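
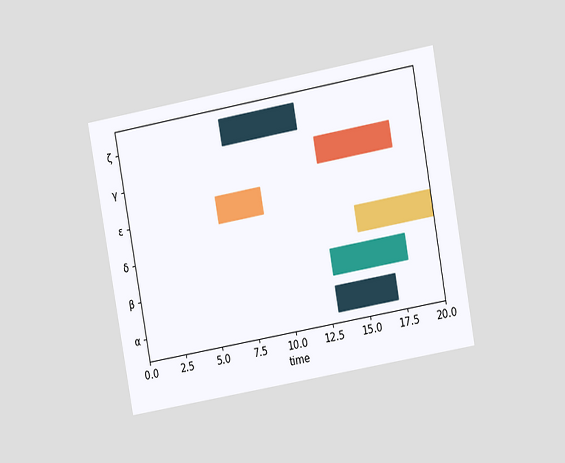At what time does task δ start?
The chart is tilted about 10° counter-clockwise and viewed at a slight angle. The δ bar begins at t=15.

15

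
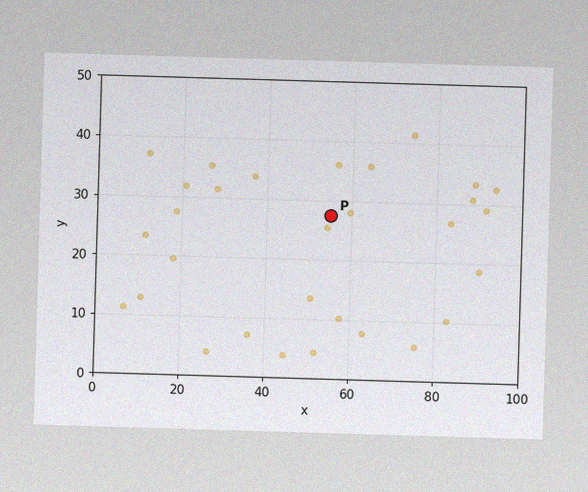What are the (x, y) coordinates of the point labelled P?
(55, 27.5)

The image has some photo noise and uneven lighting. Following the gridlines from P to each axis, P sits at (55, 27.5).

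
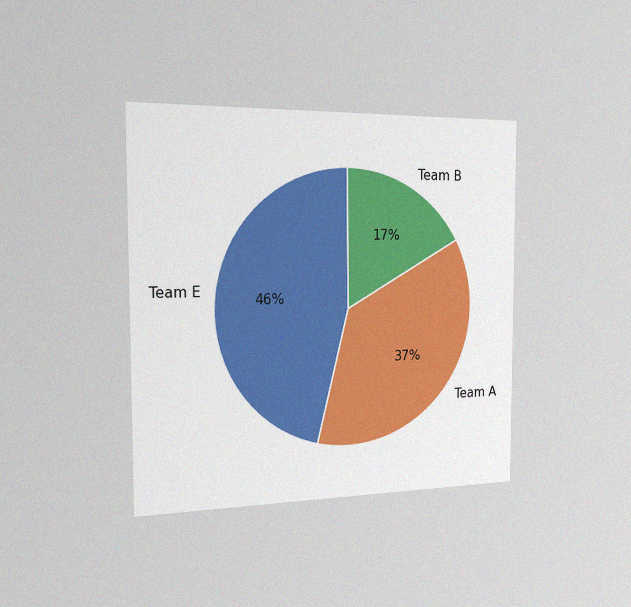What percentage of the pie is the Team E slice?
46%

The chart is viewed slightly from the left, with some photo noise. The Team E slice takes up 46% of the pie.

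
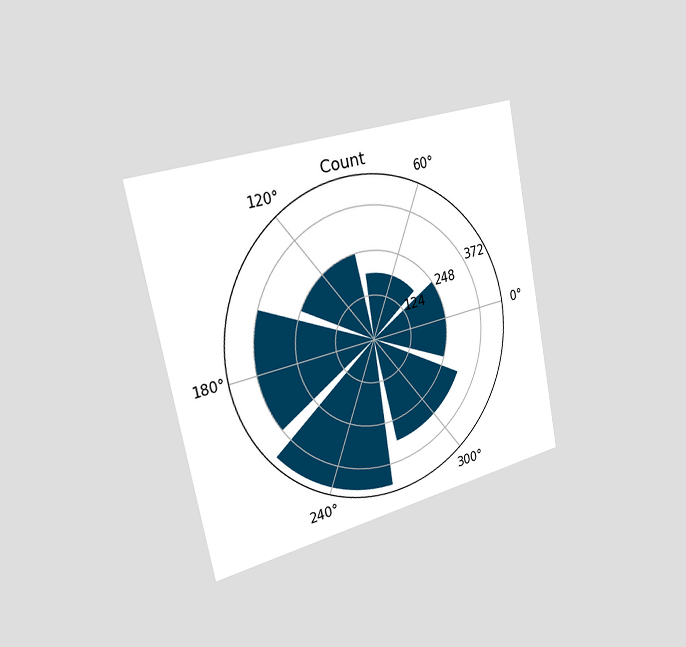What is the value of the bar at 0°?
The chart is tilted about 12° counter-clockwise and viewed slightly from the left. The bar at 0° reaches 248 on the radial axis.

248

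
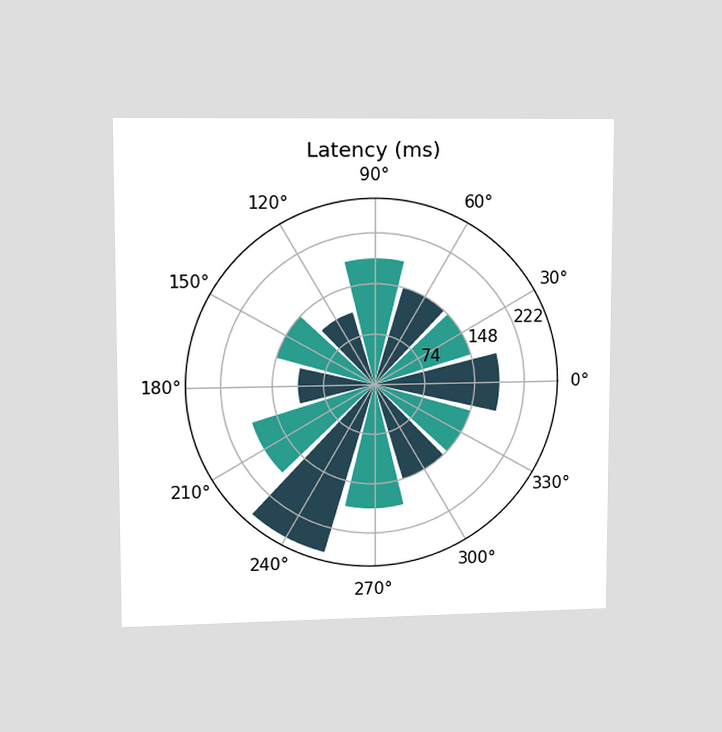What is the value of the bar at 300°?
148ms

The chart is viewed at a slight angle. The bar at 300° reaches 148ms on the radial axis.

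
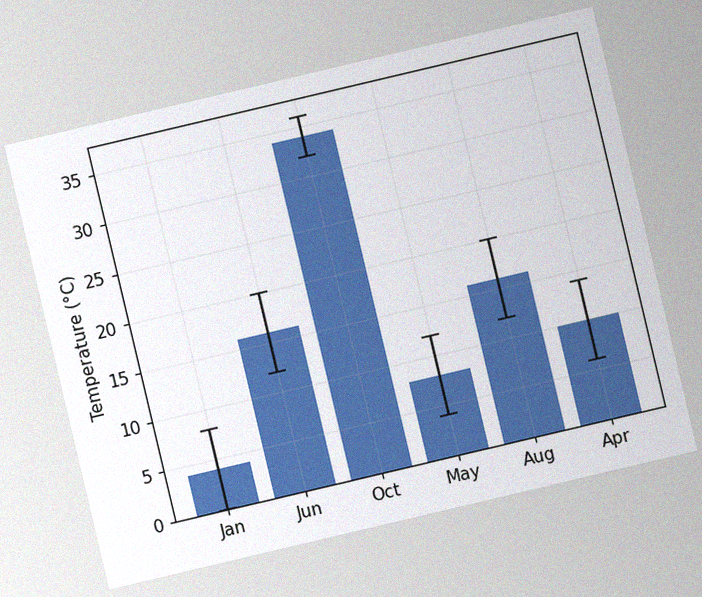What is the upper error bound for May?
The chart is tilted about 13° counter-clockwise, with some photo noise. The May bar's upper whisker reaches 12°C.

12°C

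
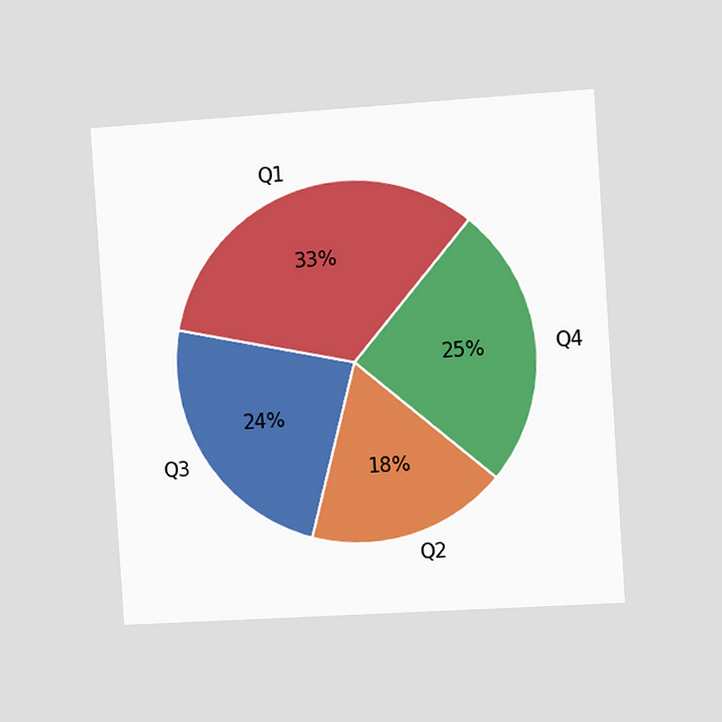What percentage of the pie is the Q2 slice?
18%

The chart is tilted about 4° counter-clockwise and viewed slightly from the right. The Q2 slice takes up 18% of the pie.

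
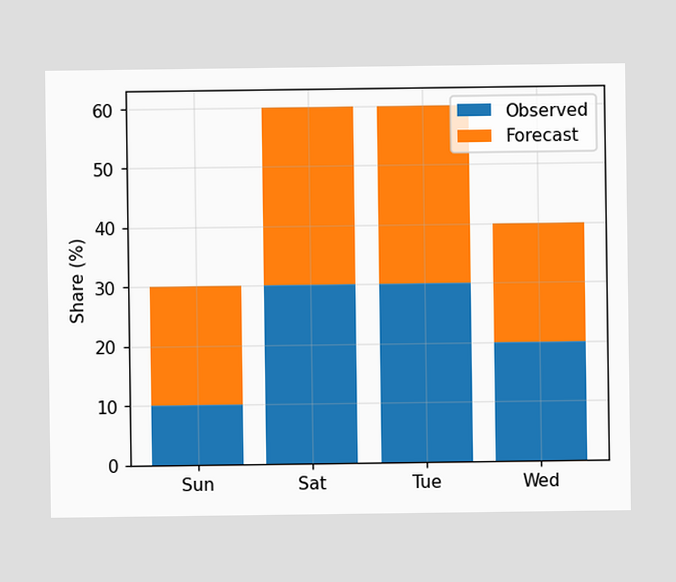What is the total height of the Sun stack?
30%

The Sun stack's top reaches 30% on the y-axis.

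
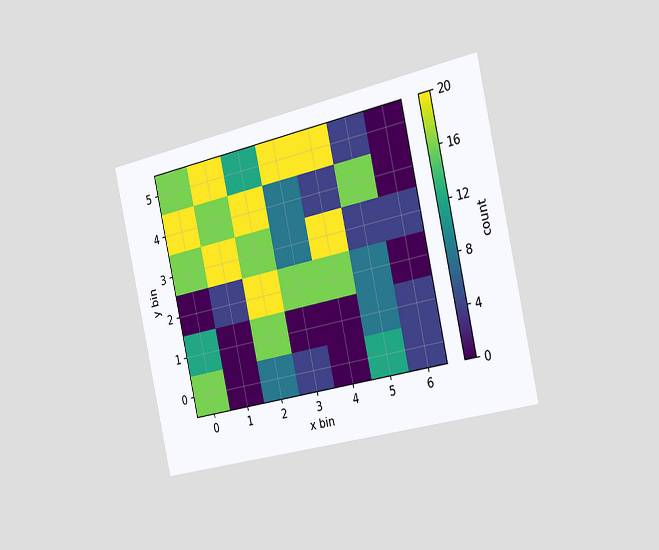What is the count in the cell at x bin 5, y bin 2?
8

The chart is tilted about 12° counter-clockwise and viewed slightly from the right. Matching the cell (5, 2) against the colorbar gives 8.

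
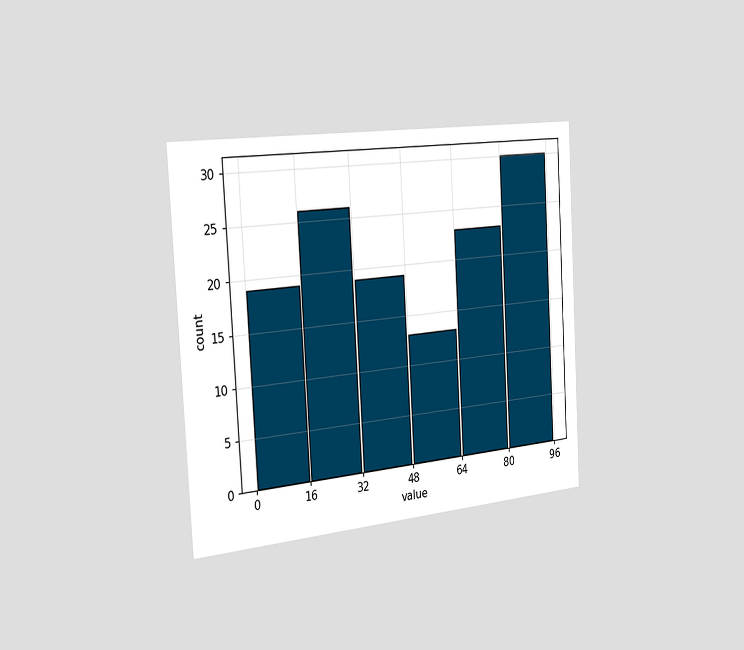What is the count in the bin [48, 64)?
13

The chart is tilted about 3° counter-clockwise and viewed slightly from the left. The [48, 64) bin has height 13.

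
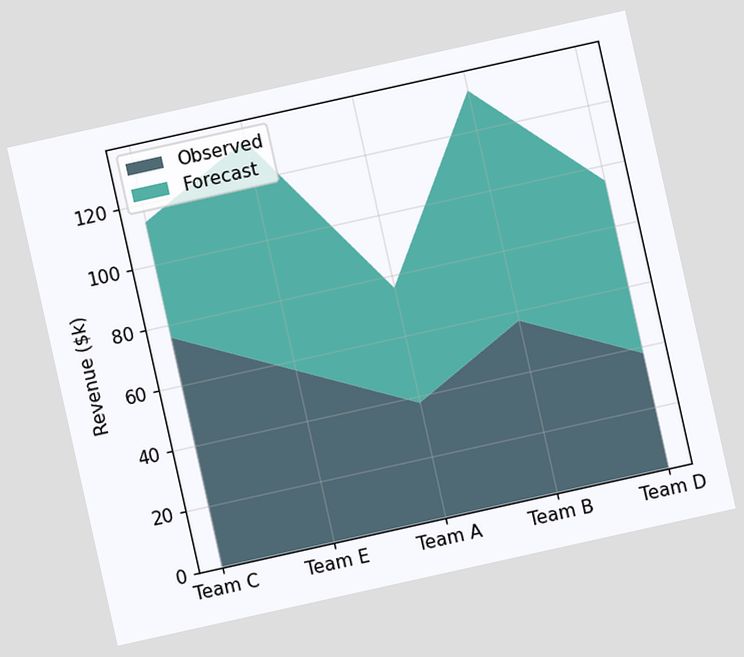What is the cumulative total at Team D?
The chart is tilted about 13° counter-clockwise. The stacked total at Team D reaches $95k.

$95k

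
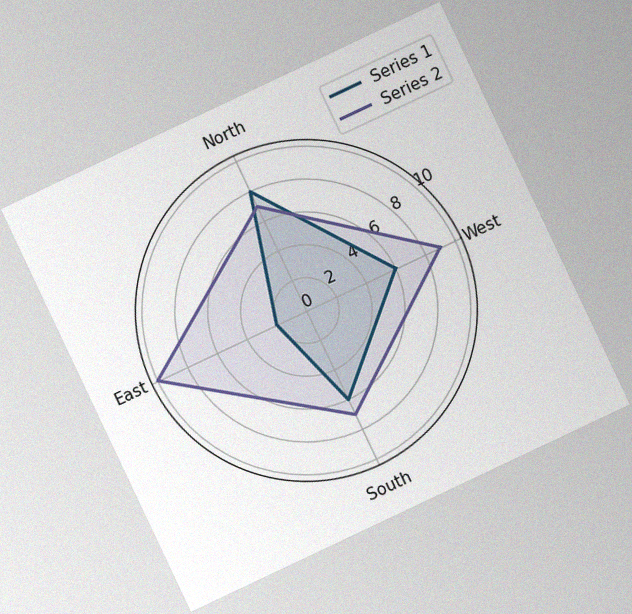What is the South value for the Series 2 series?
7

The chart is tilted about 25° counter-clockwise, with some photo noise. On the South axis, Series 2 reaches 7.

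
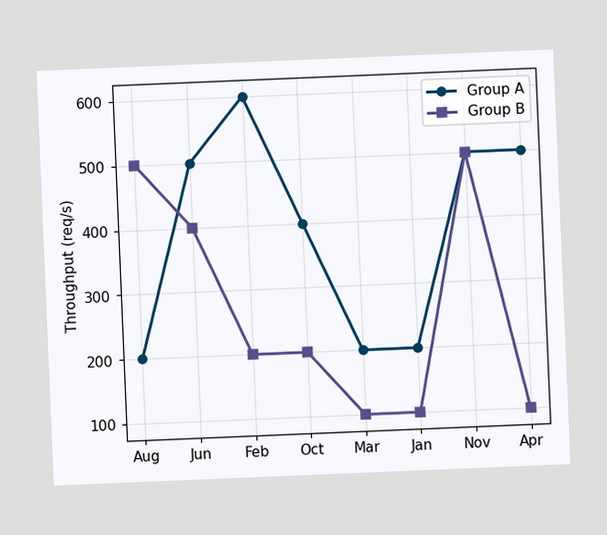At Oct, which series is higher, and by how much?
The chart is tilted about 2° counter-clockwise. At Oct, Group A sits above the other line by 200req/s.

Group A, by 200req/s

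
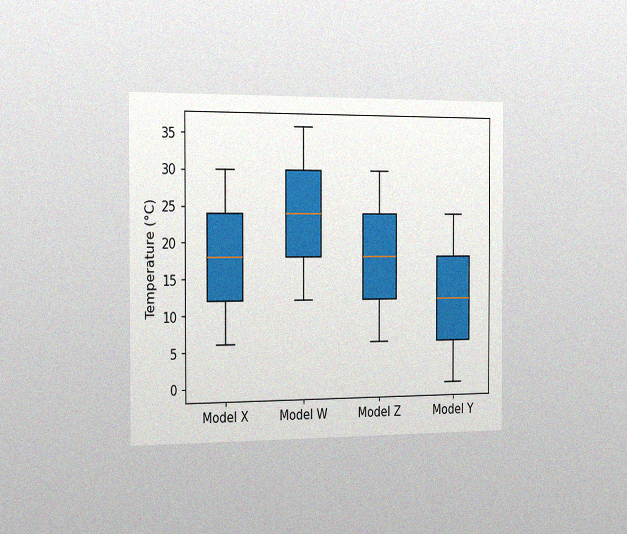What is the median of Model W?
24°C

The chart is viewed slightly from the left, with some photo noise. The median line in the Model W box sits at 24°C.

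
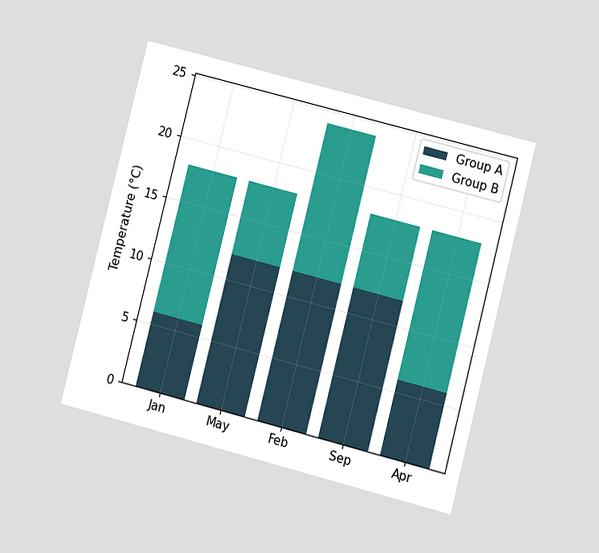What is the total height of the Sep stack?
18°C

The chart is tilted about 14° clockwise and viewed at a slight angle. The Sep stack's top reaches 18°C on the y-axis.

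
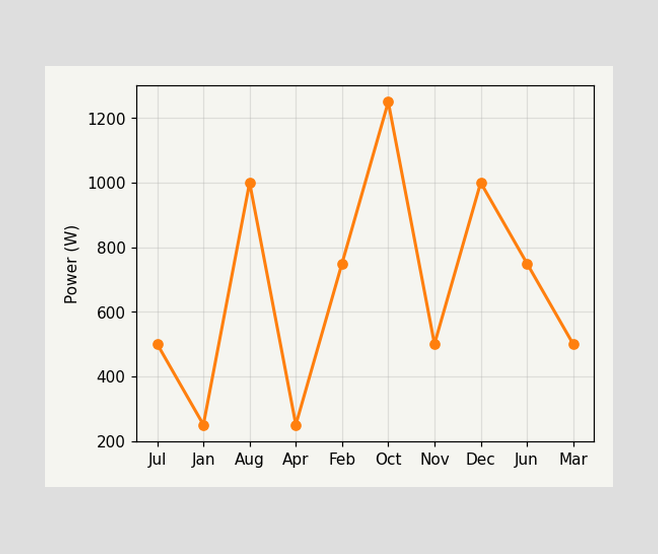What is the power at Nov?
At Nov, the line is at 500W.

500W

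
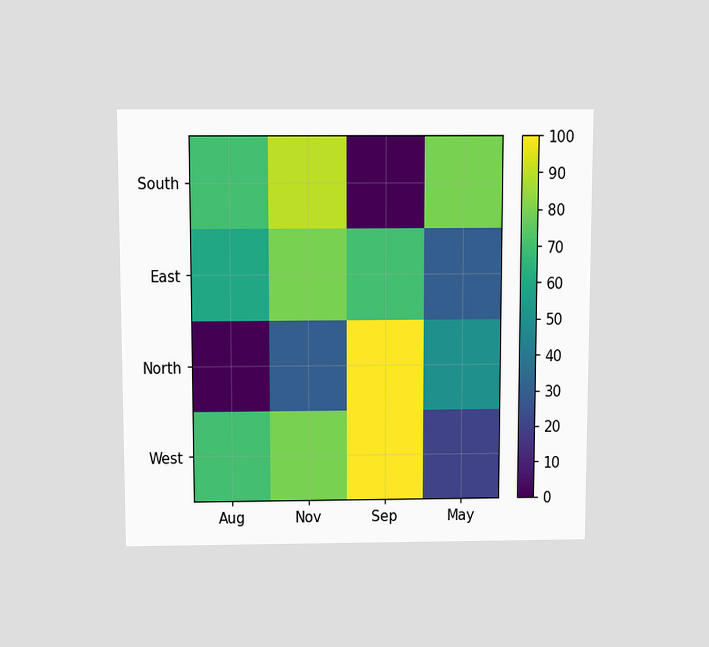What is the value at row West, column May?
The chart is viewed slightly from above. Matching cell (West, May) against the colorbar gives 20.

20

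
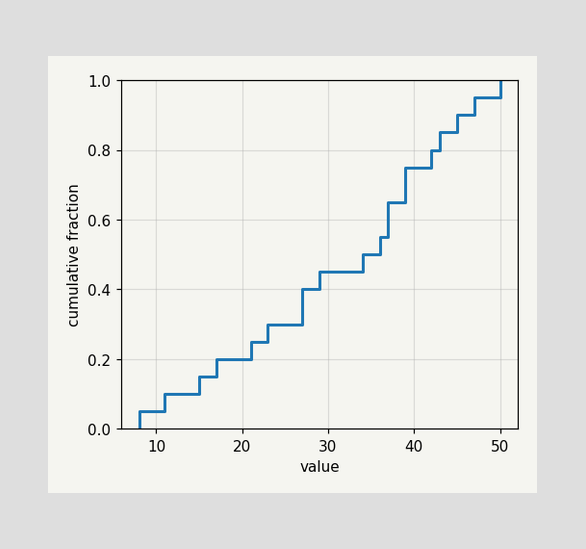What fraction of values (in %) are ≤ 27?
At x=27 the ECDF step is at 40%.

40%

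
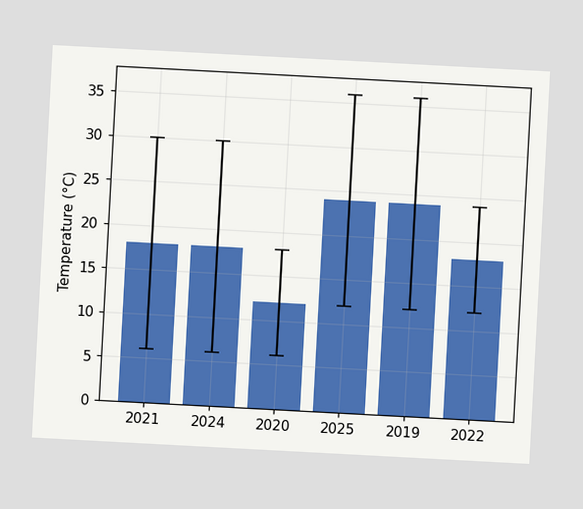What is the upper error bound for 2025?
The chart is tilted about 3° clockwise. The 2025 bar's upper whisker reaches 36°C.

36°C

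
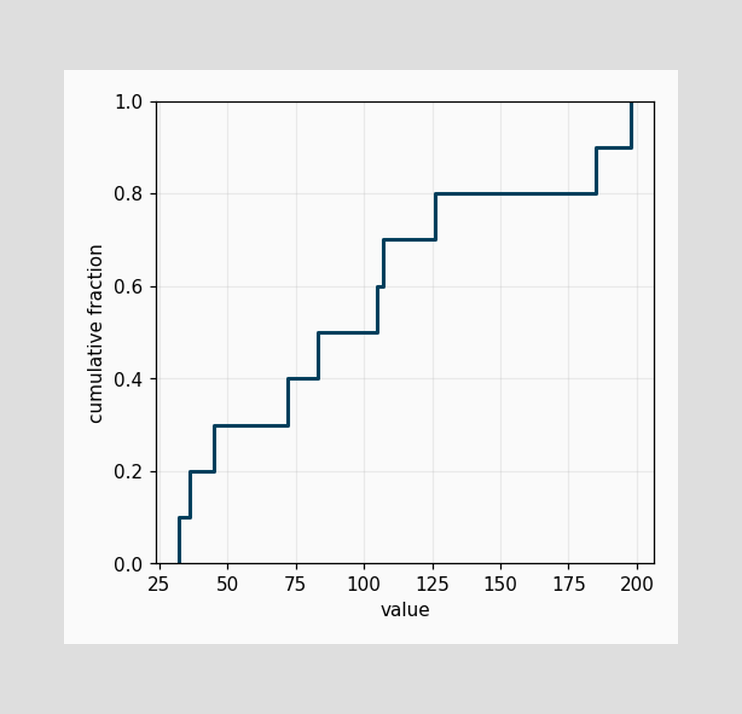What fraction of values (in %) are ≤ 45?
At x=45 the ECDF step is at 30%.

30%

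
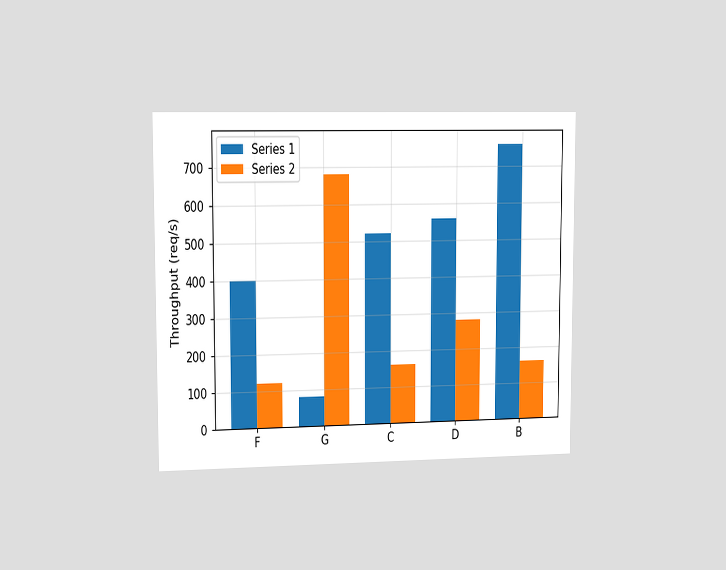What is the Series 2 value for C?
160req/s

The chart is viewed slightly from the left. The Series 2 bar at C reaches 160req/s on the y-axis.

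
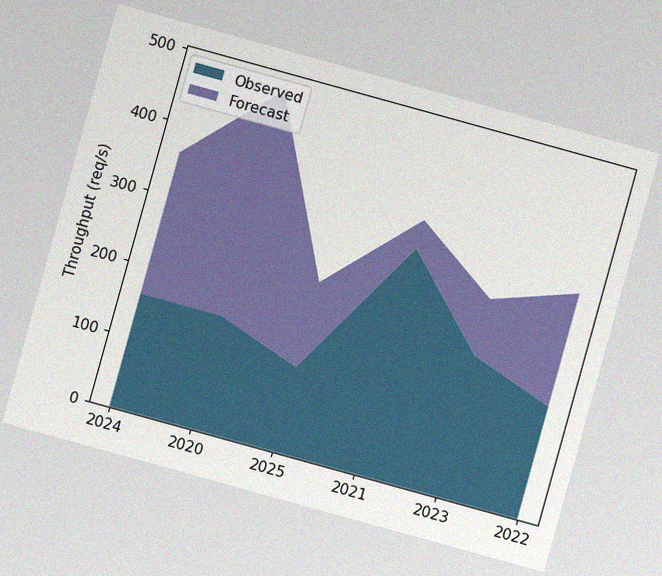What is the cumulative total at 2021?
360req/s

The chart is tilted about 15° clockwise, with some photo noise. The stacked total at 2021 reaches 360req/s.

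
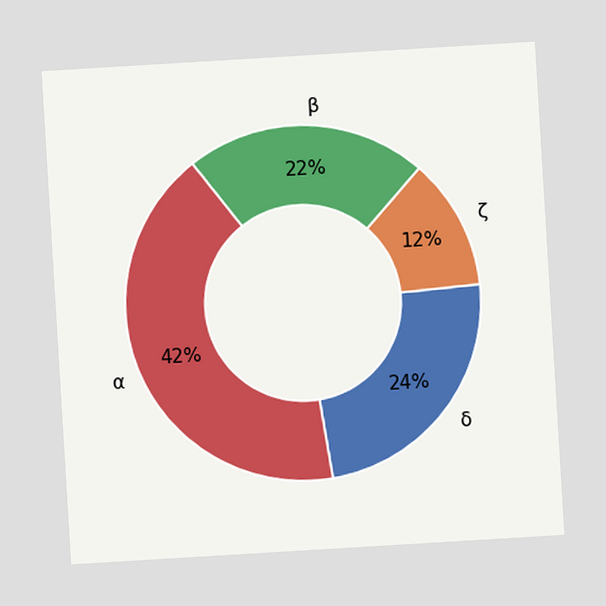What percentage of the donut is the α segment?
42%

The chart is tilted about 3° counter-clockwise. The α segment takes up 42% of the ring.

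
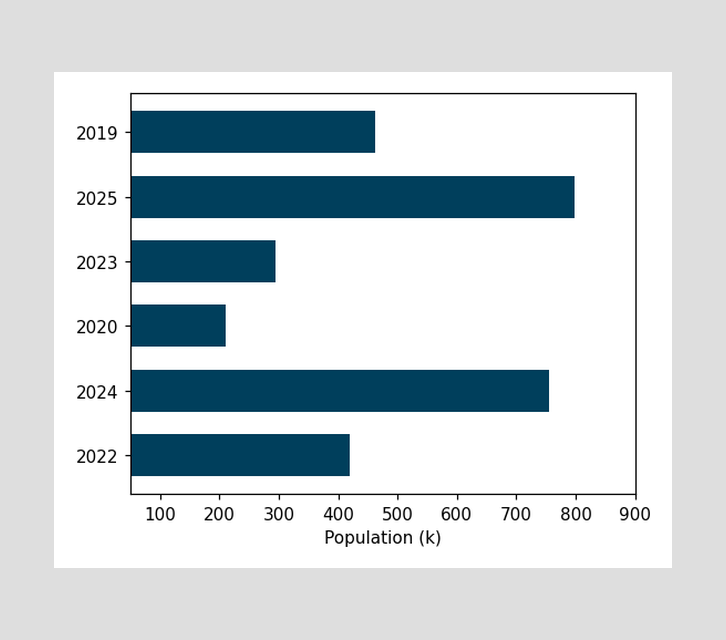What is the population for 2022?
420k

Reading along the chart's x-axis, the 2022 bar reaches 420k.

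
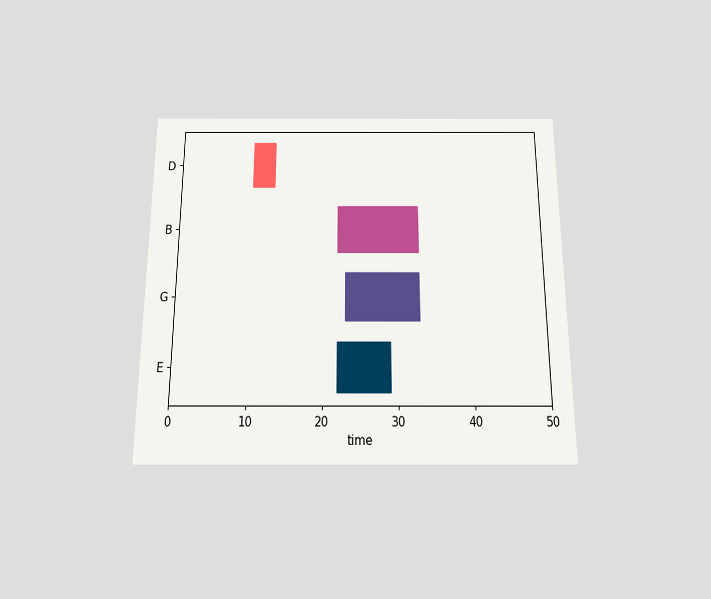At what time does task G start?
The chart is viewed slightly from below. The G bar begins at t=23.

23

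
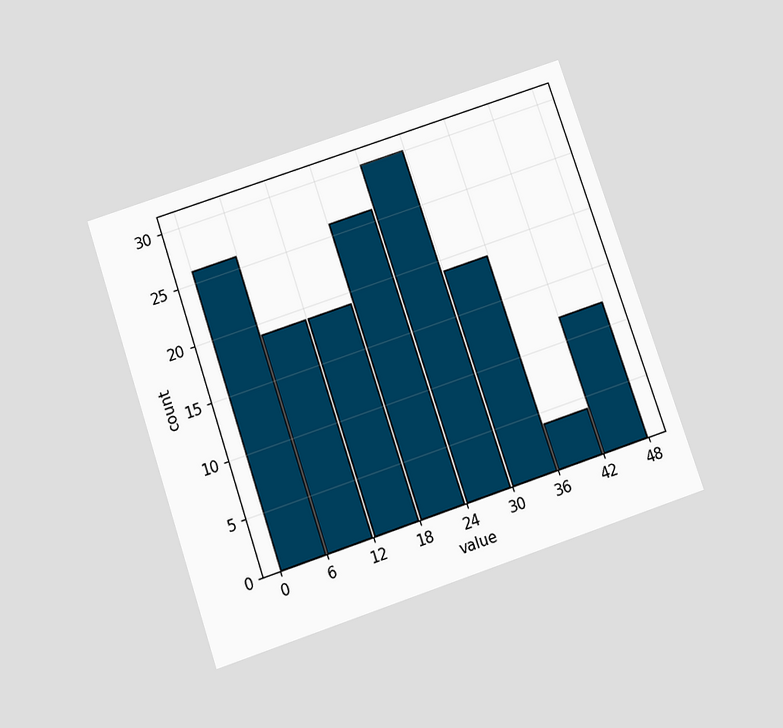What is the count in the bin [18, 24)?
The chart is tilted about 19° counter-clockwise and viewed slightly from below. The [18, 24) bin has height 26.

26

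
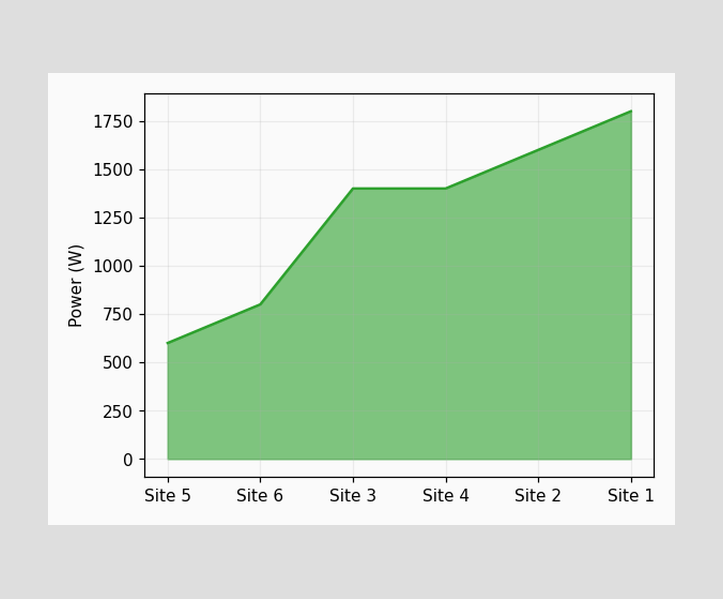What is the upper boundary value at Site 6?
800W

At Site 6 the upper boundary is at 800W.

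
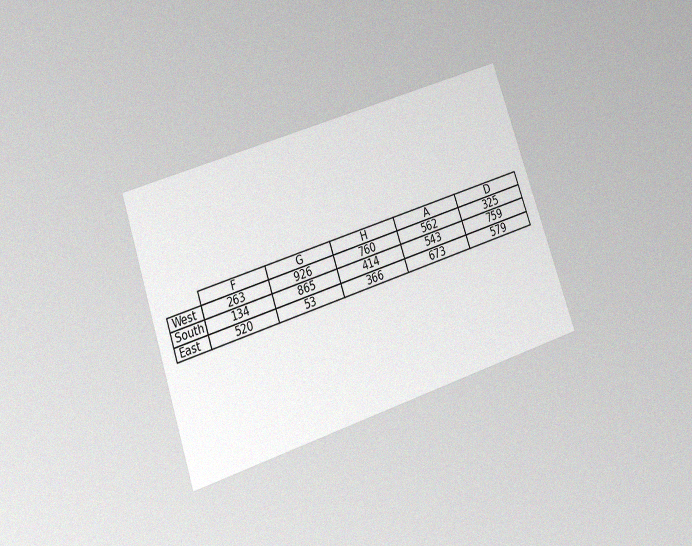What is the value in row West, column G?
The chart is tilted about 19° counter-clockwise and viewed slightly from below, with some photo noise. The (West, G) cell reads 926.

926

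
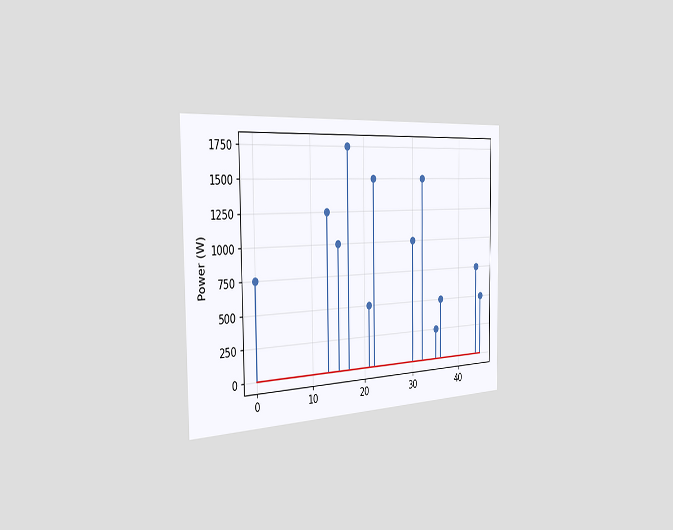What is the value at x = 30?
The chart is viewed slightly from the left. The stem at x=30 reaches 1000W.

1000W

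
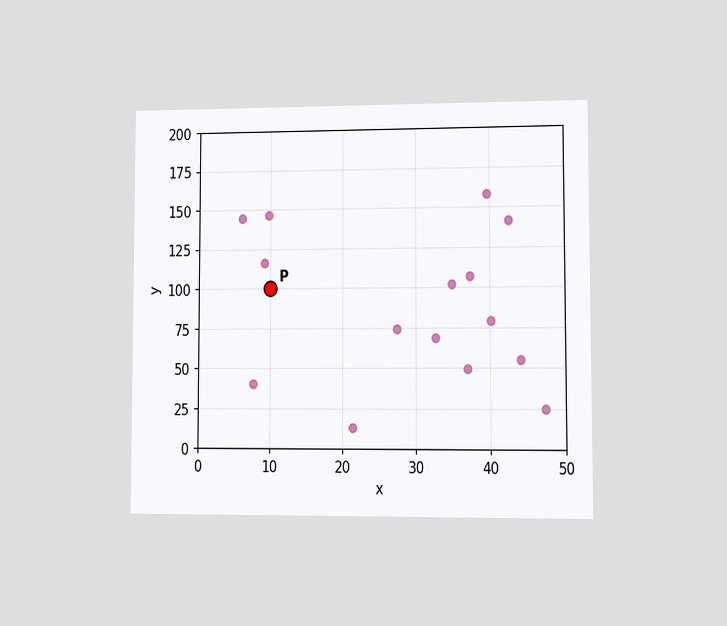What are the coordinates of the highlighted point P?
The chart is viewed at a slight angle. Following the gridlines from P to each axis, P sits at (10, 100).

(10, 100)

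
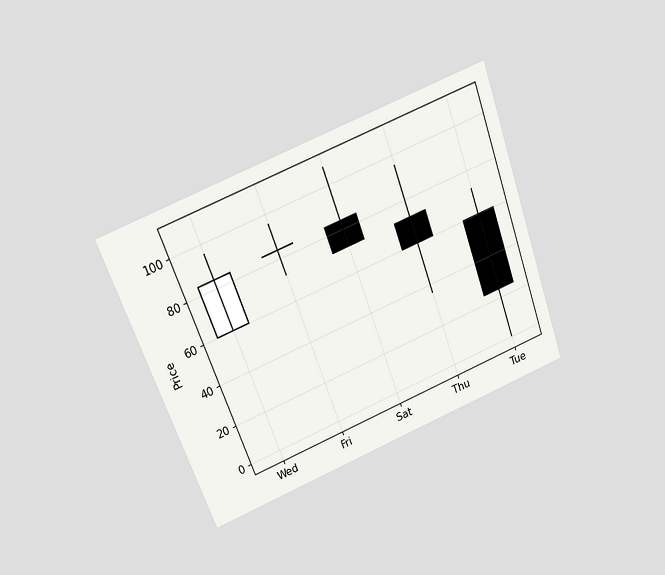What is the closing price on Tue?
24

The chart is tilted about 21° counter-clockwise and viewed at a slight angle. The Tue candle closes at 24.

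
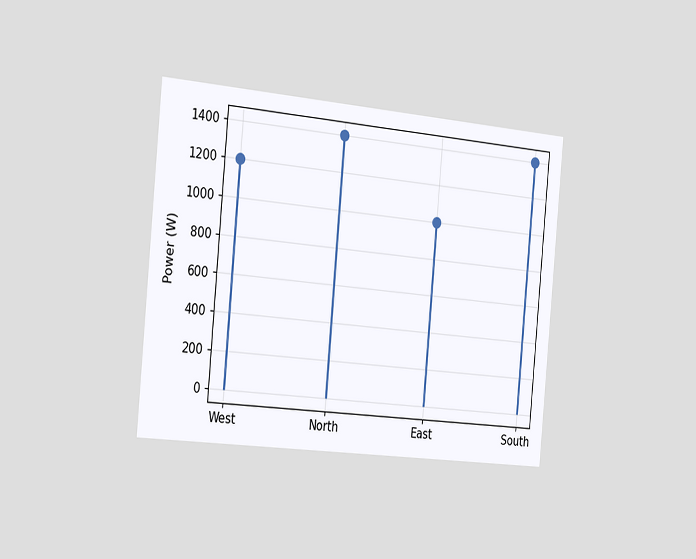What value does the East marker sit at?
1000W

The chart is tilted about 5° clockwise and viewed slightly from the left. The East marker sits at 1000W.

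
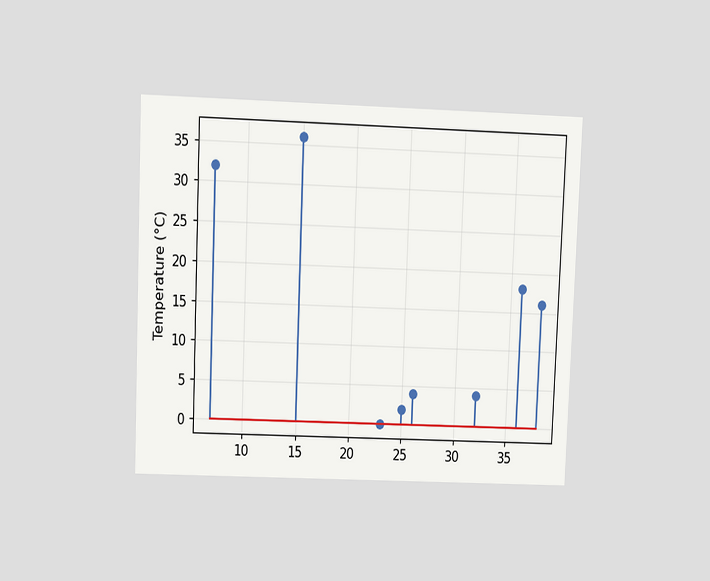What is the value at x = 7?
The chart is tilted about 2° clockwise and viewed at a slight angle. The stem at x=7 reaches 32°C.

32°C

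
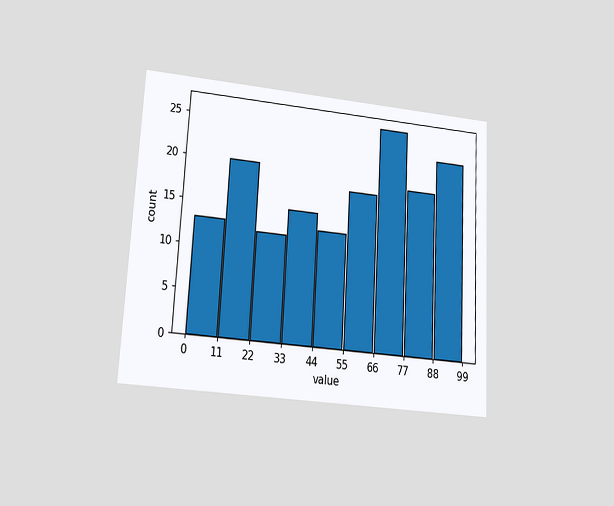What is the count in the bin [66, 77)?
The chart is tilted about 3° clockwise and viewed at a slight angle. The [66, 77) bin has height 26.

26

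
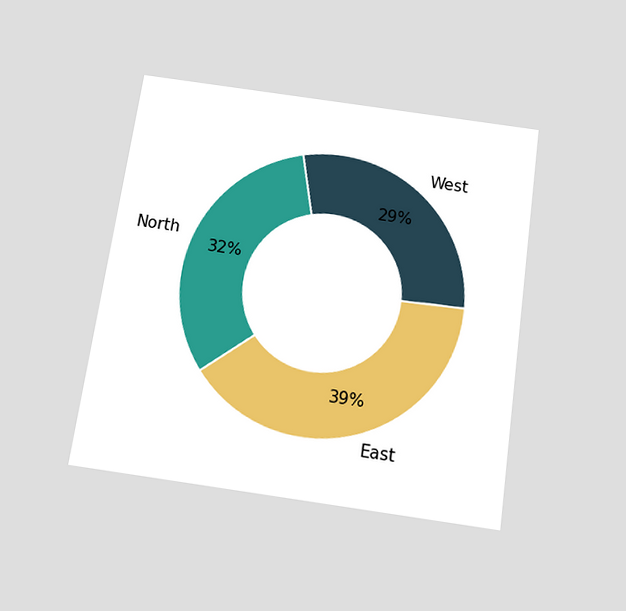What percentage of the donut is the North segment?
The chart is tilted about 8° clockwise and viewed slightly from below. The North segment takes up 32% of the ring.

32%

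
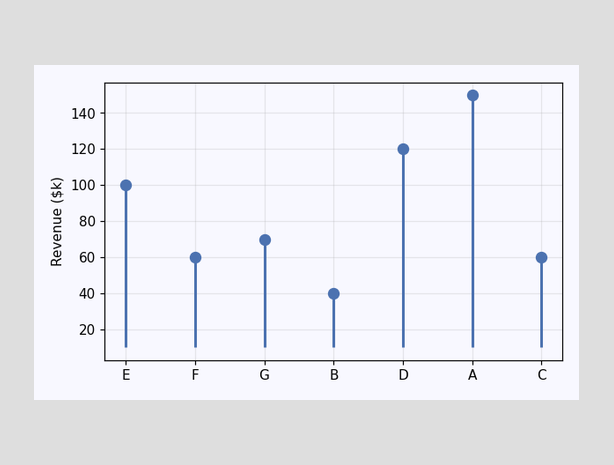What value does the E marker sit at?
The E marker sits at $100k.

$100k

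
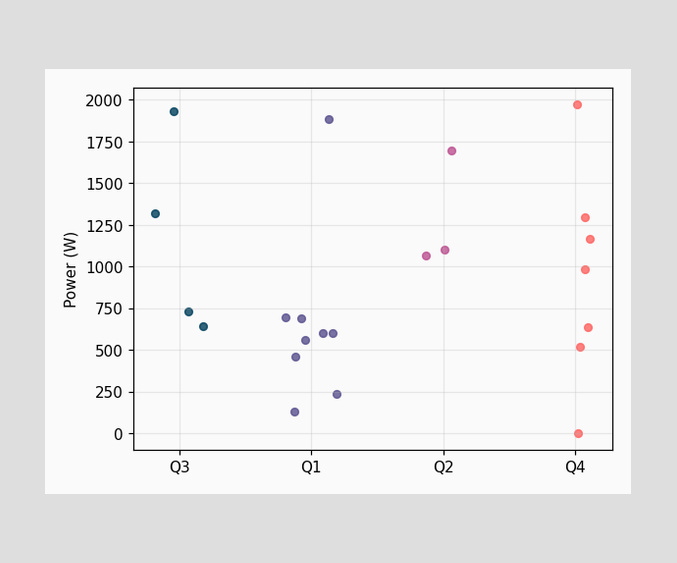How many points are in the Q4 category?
Counting the markers in the Q4 column gives 7.

7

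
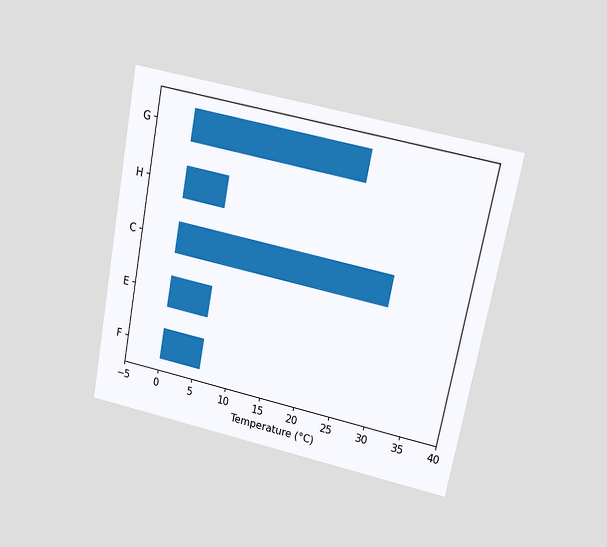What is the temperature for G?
The chart is tilted about 11° clockwise and viewed at a slight angle. Reading along the chart's x-axis, the G bar reaches 24°C.

24°C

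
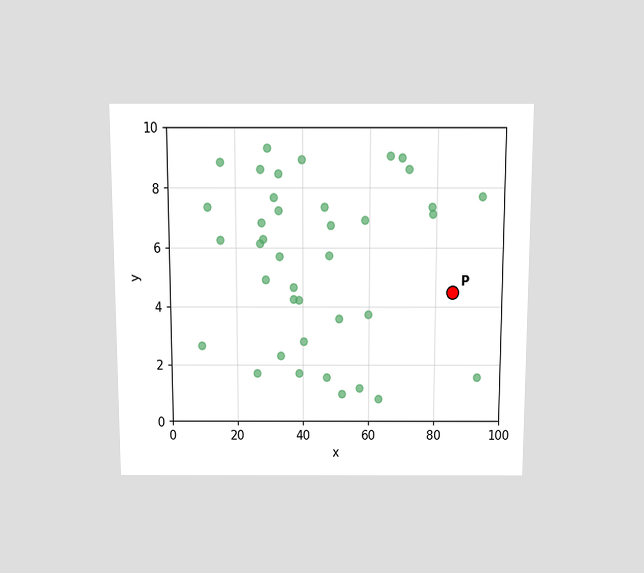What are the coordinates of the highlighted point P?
(85, 4.5)

The chart is viewed slightly from above. Following the gridlines from P to each axis, P sits at (85, 4.5).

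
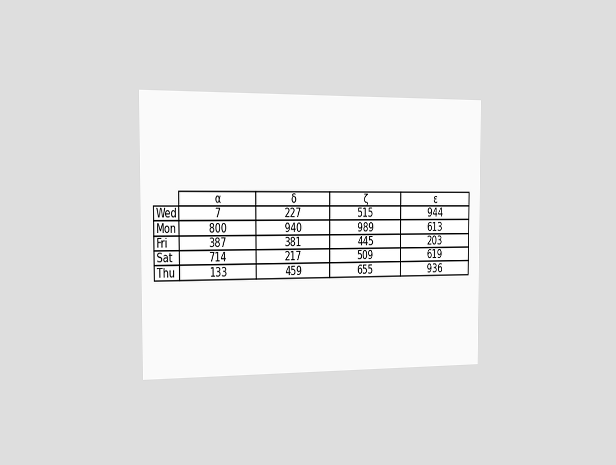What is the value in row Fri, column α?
The chart is viewed slightly from the left. The (Fri, α) cell reads 387.

387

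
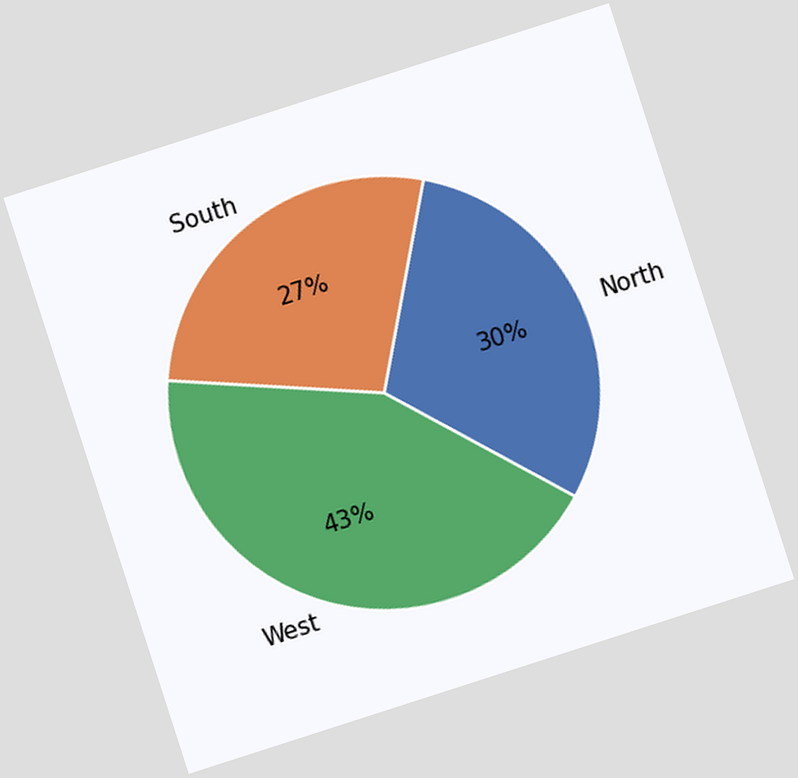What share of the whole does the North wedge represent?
The chart is tilted about 18° counter-clockwise. The North slice takes up 30% of the pie.

30%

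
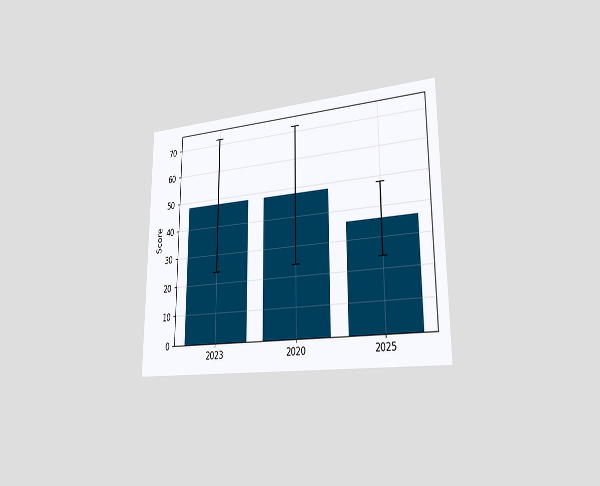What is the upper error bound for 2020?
The chart is viewed slightly from the right. The 2020 bar's upper whisker reaches 72.

72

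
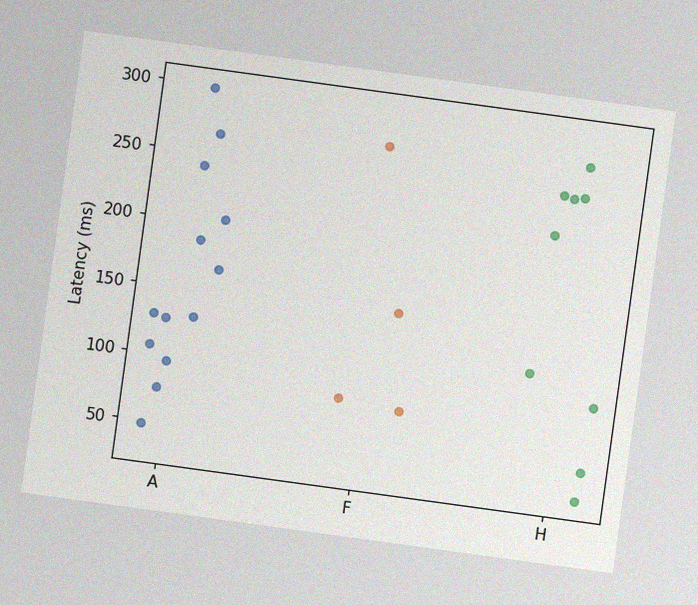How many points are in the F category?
The chart is tilted about 8° clockwise, with some photo noise. Counting the markers in the F column gives 4.

4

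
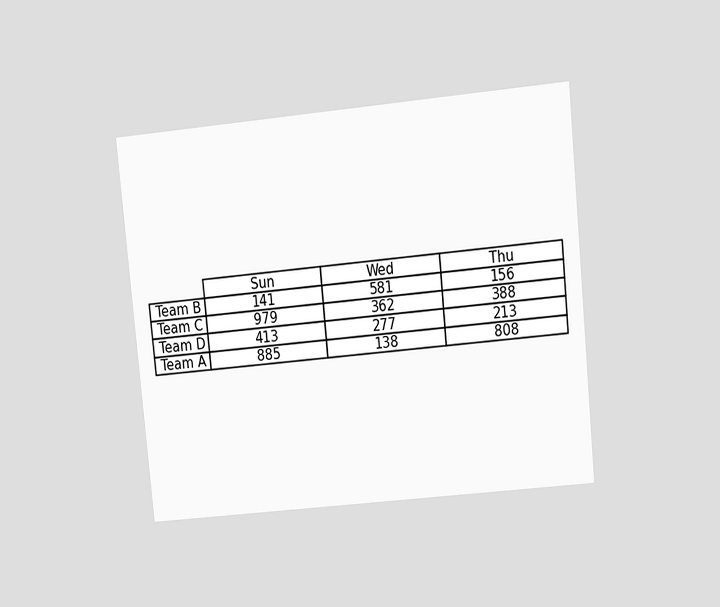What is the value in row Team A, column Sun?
885

The chart is tilted about 6° counter-clockwise and viewed at a slight angle. The (Team A, Sun) cell reads 885.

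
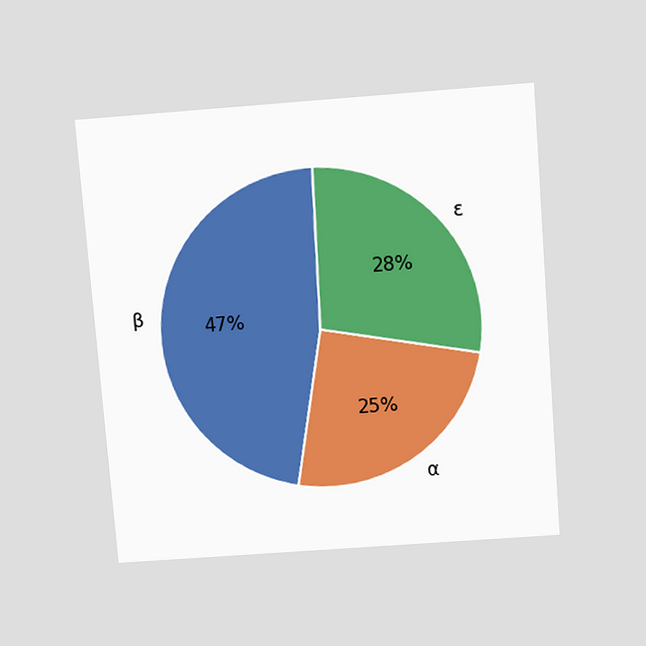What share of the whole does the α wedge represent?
25%

The chart is tilted about 4° counter-clockwise and viewed slightly from above. The α slice takes up 25% of the pie.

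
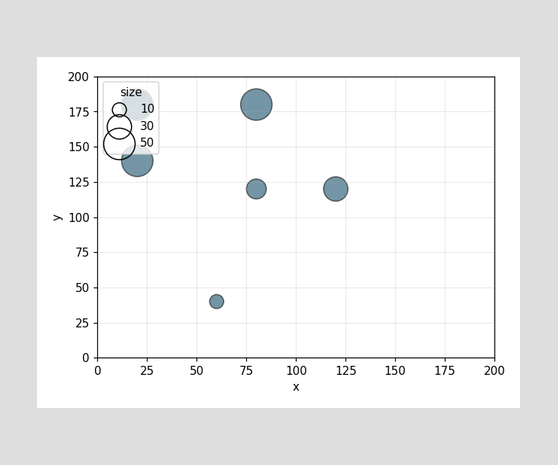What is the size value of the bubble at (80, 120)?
20

Matching the bubble at (80, 120) against the size legend gives 20.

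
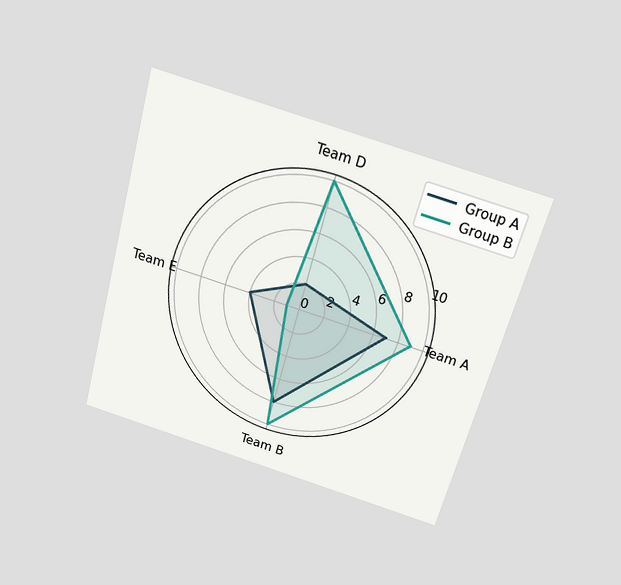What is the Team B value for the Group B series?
The chart is tilted about 15° clockwise and viewed slightly from above. On the Team B axis, Group B reaches 10.

10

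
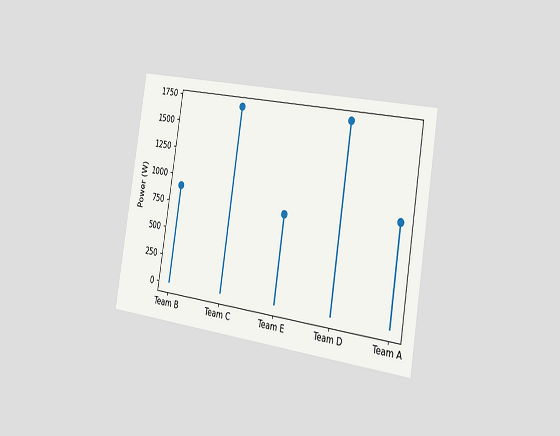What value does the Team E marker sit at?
The chart is tilted about 9° clockwise and viewed slightly from the right. The Team E marker sits at 800W.

800W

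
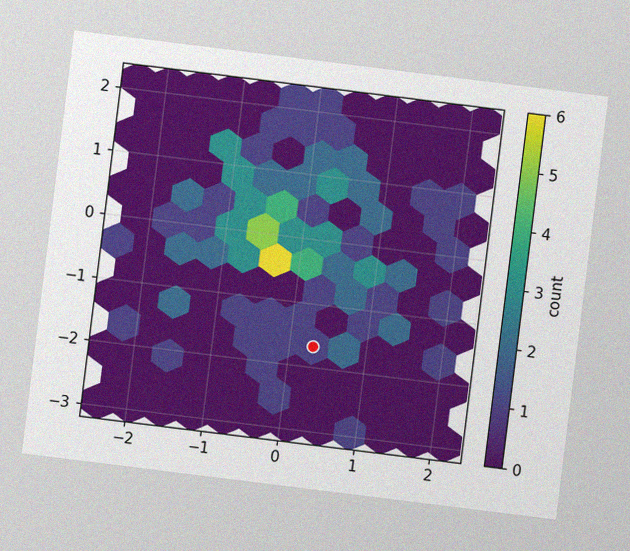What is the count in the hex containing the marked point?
1

The chart is tilted about 7° clockwise, with some photo noise. The marked hex reads 1 on the colorbar.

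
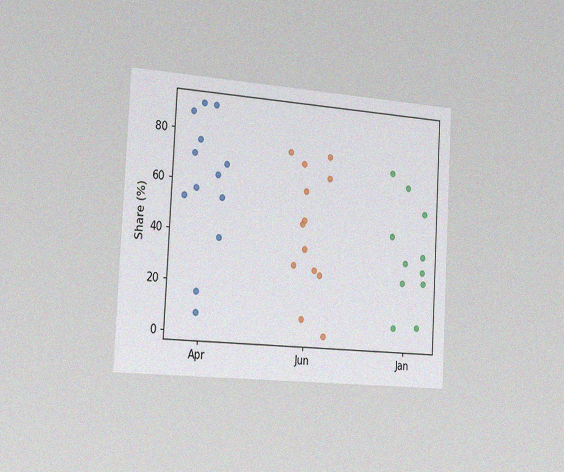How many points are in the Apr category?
The chart is tilted about 3° clockwise and viewed slightly from the left, with some photo noise. Counting the markers in the Apr column gives 13.

13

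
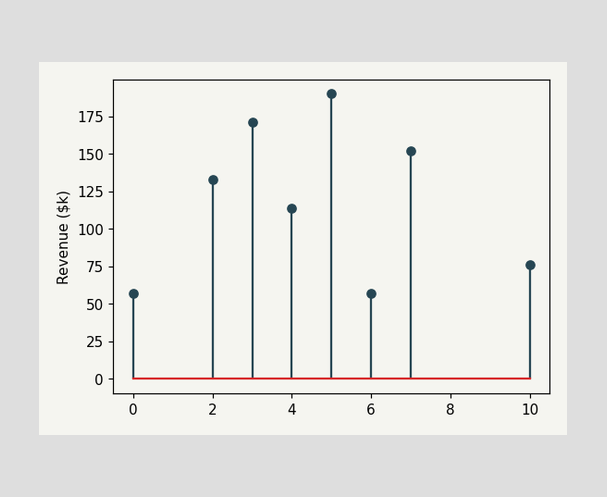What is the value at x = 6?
The stem at x=6 reaches $57k.

$57k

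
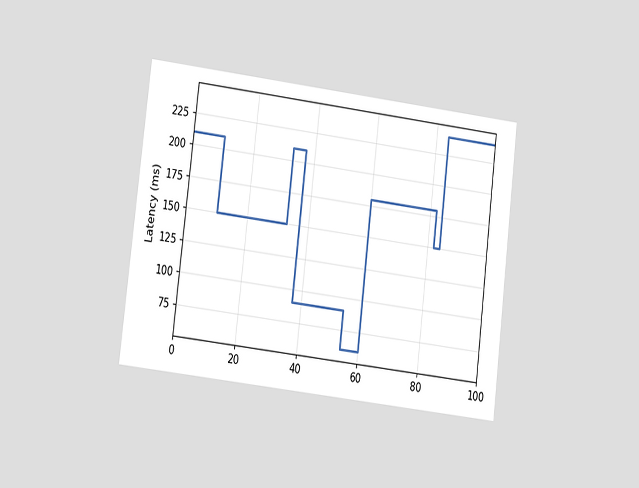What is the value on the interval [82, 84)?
The chart is tilted about 7° clockwise and viewed at a slight angle. On [82, 84) the step sits at 150ms.

150ms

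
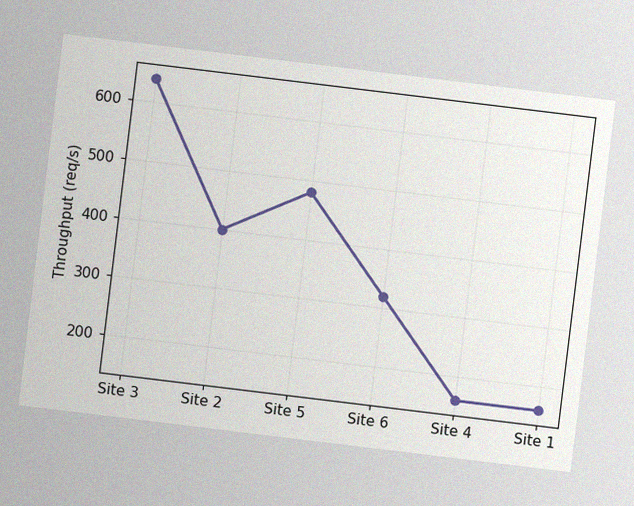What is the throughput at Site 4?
The chart is tilted about 7° clockwise, with some photo noise. At Site 4, the line is at 160req/s.

160req/s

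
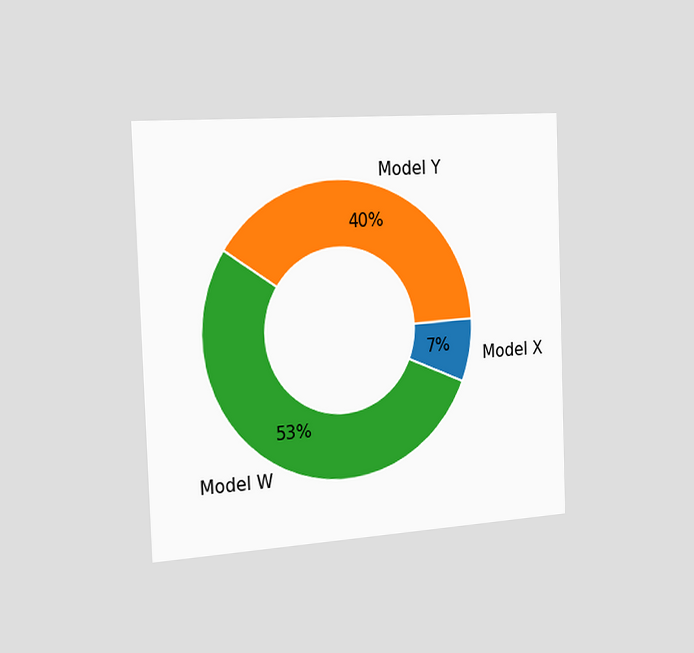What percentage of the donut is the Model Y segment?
40%

The chart is tilted about 2° counter-clockwise and viewed slightly from the left. The Model Y segment takes up 40% of the ring.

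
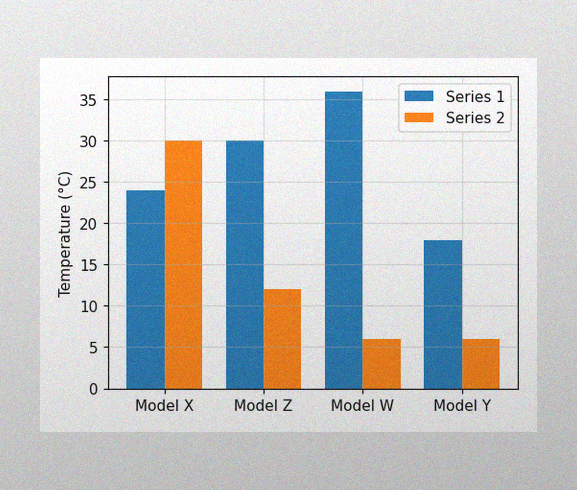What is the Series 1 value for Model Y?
18°C

The image has some photo noise and uneven lighting. The Series 1 bar at Model Y reaches 18°C on the y-axis.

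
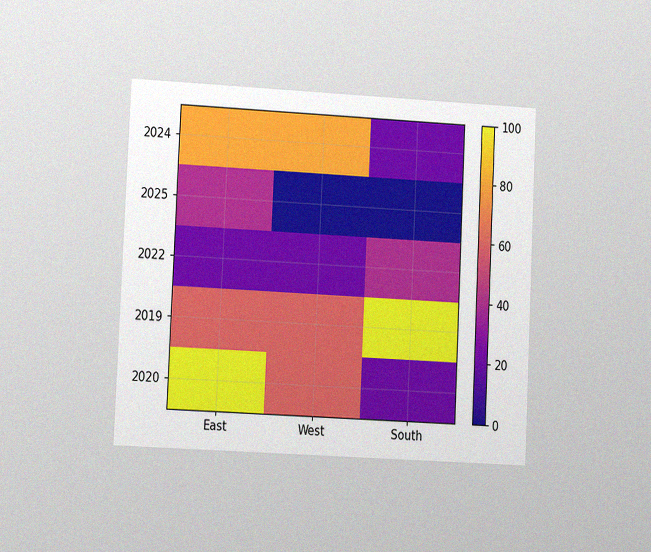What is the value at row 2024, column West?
80

The chart is tilted about 3° clockwise and viewed at a slight angle, with some photo noise. Matching cell (2024, West) against the colorbar gives 80.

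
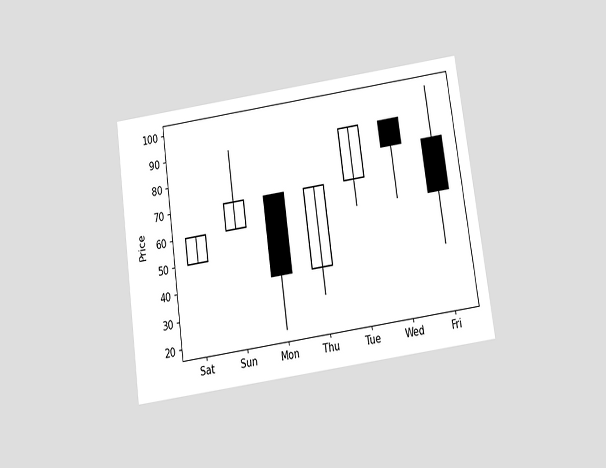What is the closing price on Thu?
70

The chart is tilted about 8° counter-clockwise and viewed slightly from below. The Thu candle closes at 70.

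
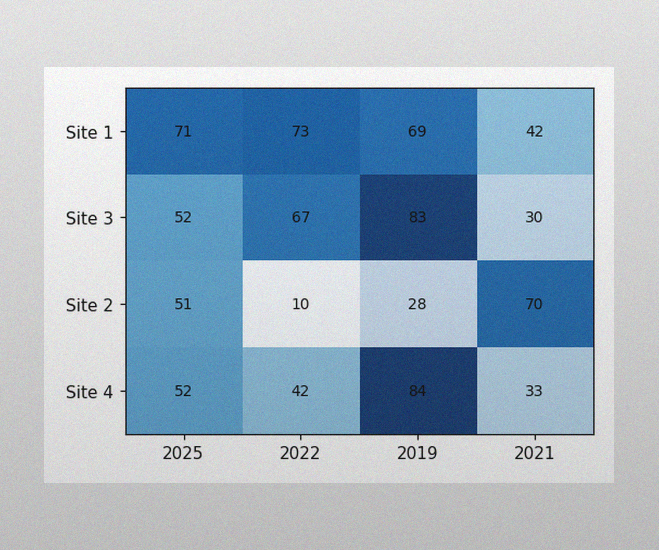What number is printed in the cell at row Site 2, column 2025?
The image has some photo noise and uneven lighting. The (Site 2, 2025) cell reads 51.

51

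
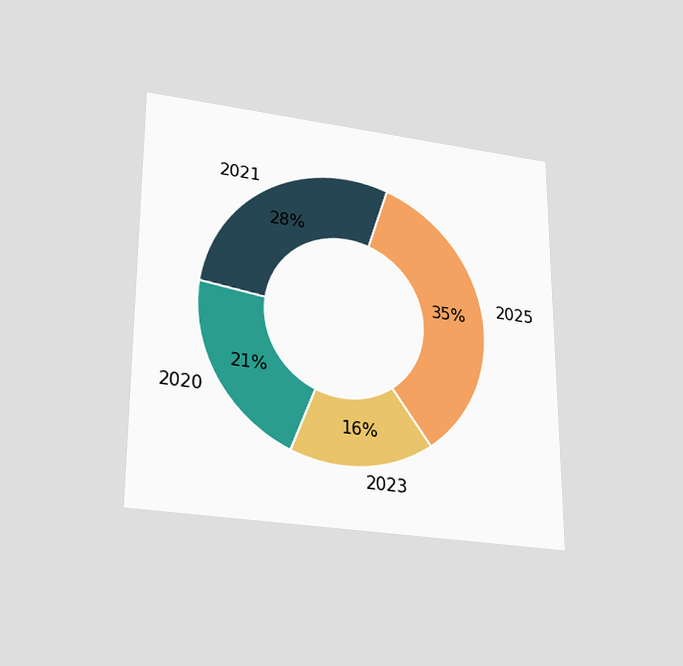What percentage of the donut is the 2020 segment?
The chart is viewed slightly from below. The 2020 segment takes up 21% of the ring.

21%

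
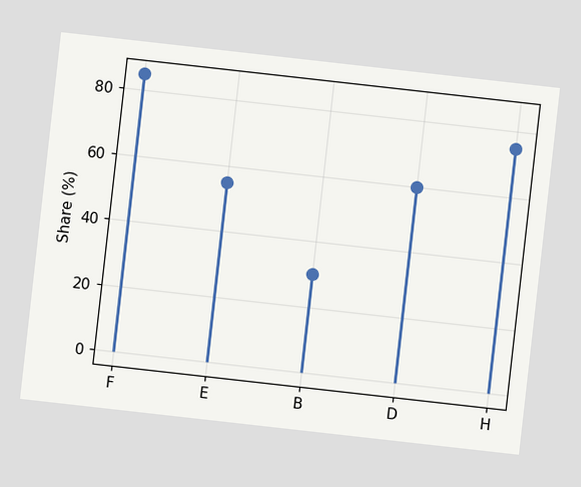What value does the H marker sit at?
75%

The chart is tilted about 6° clockwise. The H marker sits at 75%.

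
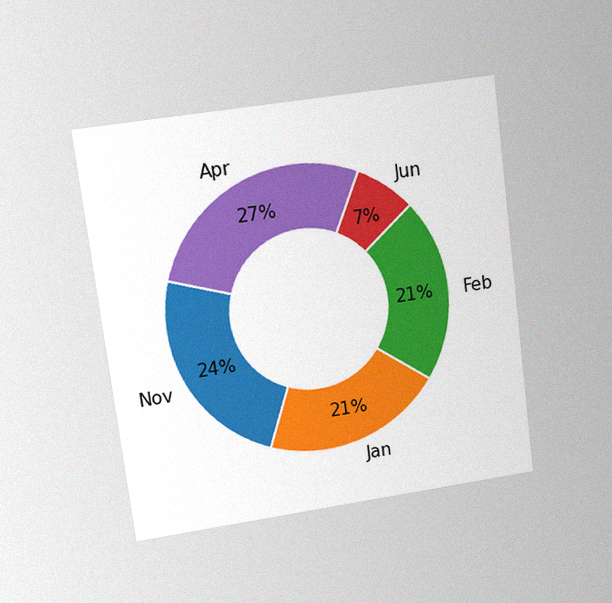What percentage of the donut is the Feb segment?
The chart is tilted about 7° counter-clockwise and viewed at a slight angle, with some photo noise. The Feb segment takes up 21% of the ring.

21%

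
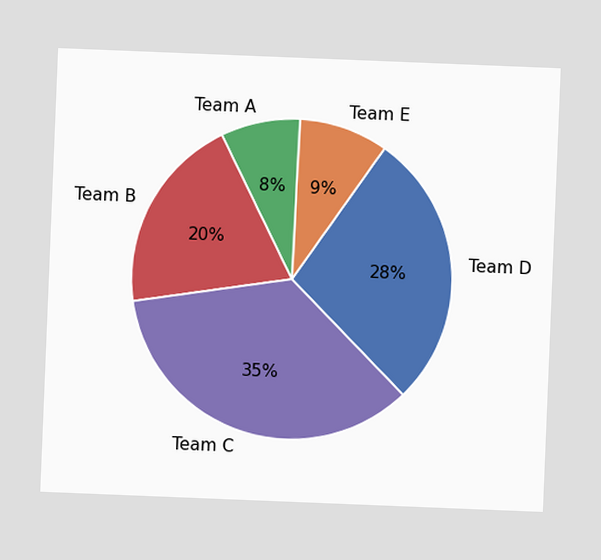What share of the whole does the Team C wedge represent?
The chart is tilted about 2° clockwise. The Team C slice takes up 35% of the pie.

35%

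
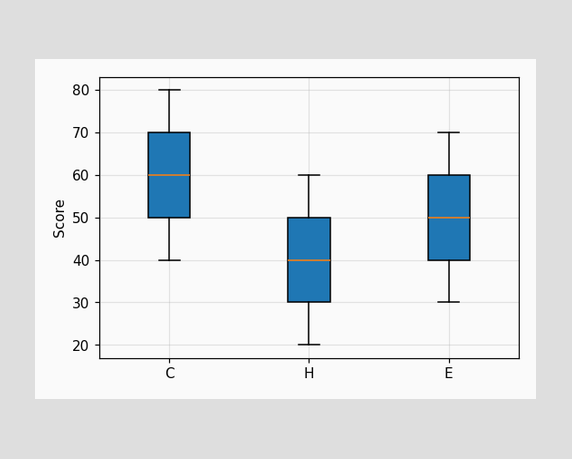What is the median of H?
The median line in the H box sits at 40.

40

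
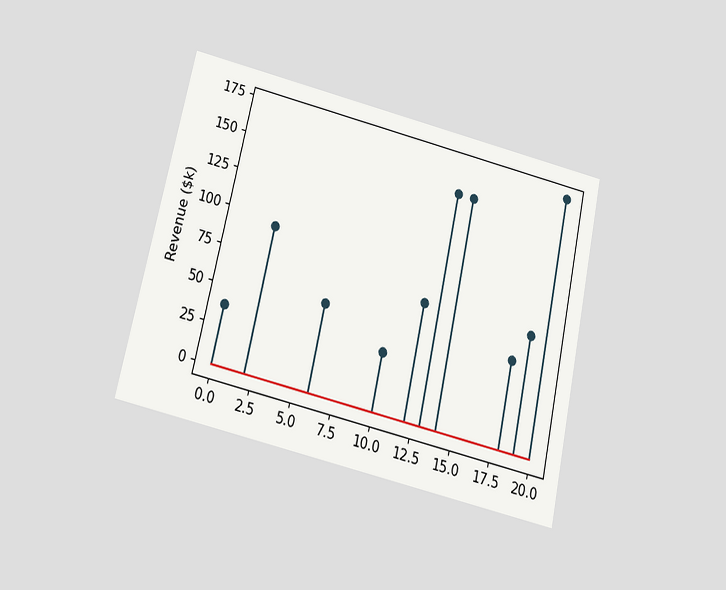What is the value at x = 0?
$38k

The chart is tilted about 12° clockwise and viewed slightly from below. The stem at x=0 reaches $38k.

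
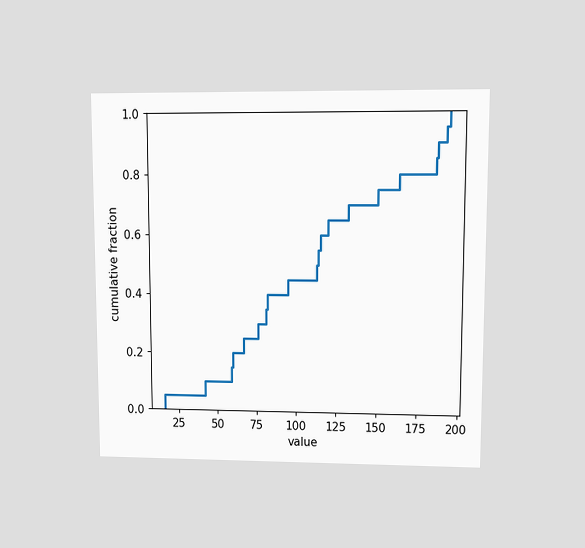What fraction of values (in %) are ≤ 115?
60%

The chart is viewed at a slight angle. At x=115 the ECDF step is at 60%.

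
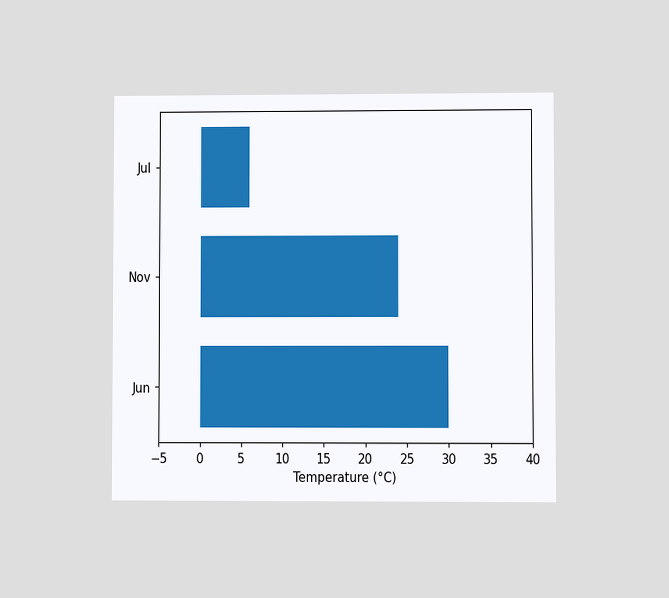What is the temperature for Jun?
The chart is viewed at a slight angle. Reading along the chart's x-axis, the Jun bar reaches 30°C.

30°C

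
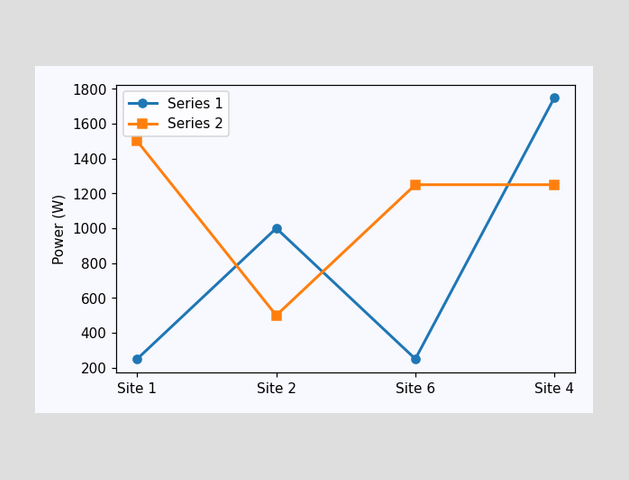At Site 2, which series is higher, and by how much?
Series 1, by 500W

At Site 2, Series 1 sits above the other line by 500W.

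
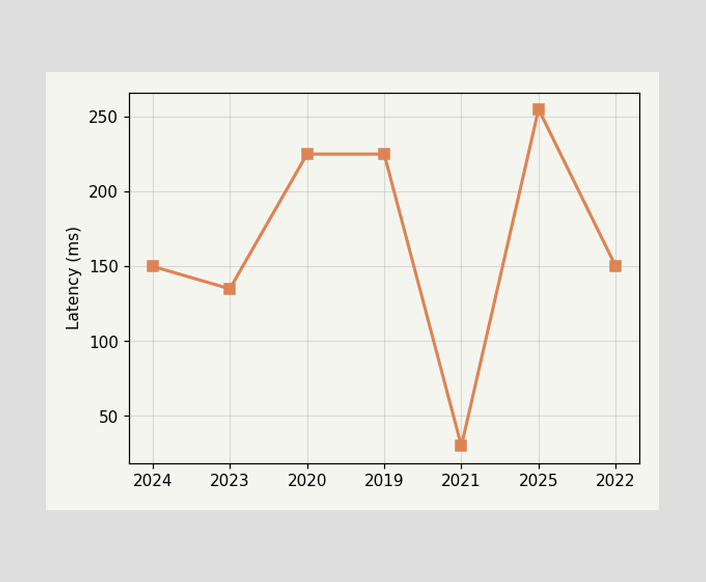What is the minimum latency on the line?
30ms

The lowest point is at 2021, and reading across to the y-axis gives 30ms.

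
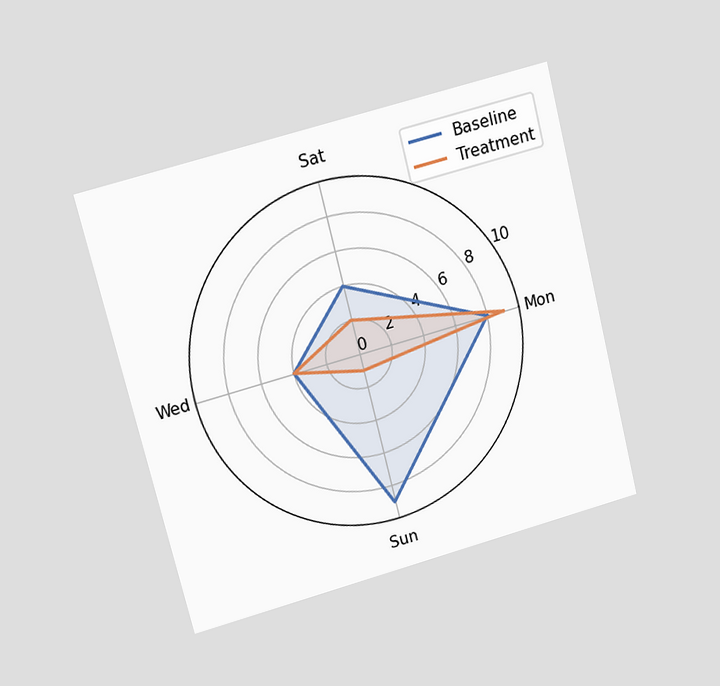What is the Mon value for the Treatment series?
The chart is tilted about 14° counter-clockwise and viewed at a slight angle. On the Mon axis, Treatment reaches 9.

9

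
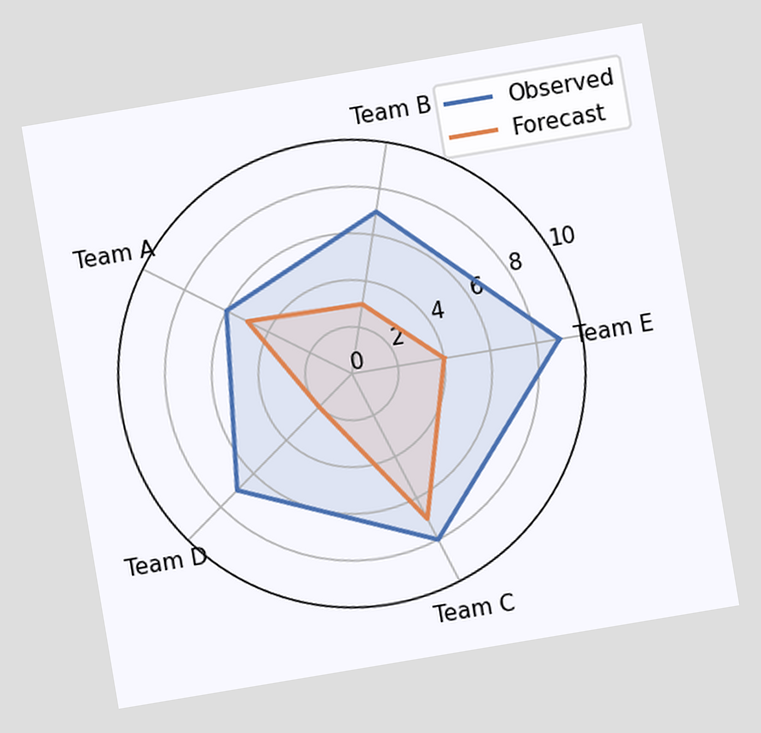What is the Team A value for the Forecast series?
5

The chart is tilted about 9° counter-clockwise. On the Team A axis, Forecast reaches 5.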